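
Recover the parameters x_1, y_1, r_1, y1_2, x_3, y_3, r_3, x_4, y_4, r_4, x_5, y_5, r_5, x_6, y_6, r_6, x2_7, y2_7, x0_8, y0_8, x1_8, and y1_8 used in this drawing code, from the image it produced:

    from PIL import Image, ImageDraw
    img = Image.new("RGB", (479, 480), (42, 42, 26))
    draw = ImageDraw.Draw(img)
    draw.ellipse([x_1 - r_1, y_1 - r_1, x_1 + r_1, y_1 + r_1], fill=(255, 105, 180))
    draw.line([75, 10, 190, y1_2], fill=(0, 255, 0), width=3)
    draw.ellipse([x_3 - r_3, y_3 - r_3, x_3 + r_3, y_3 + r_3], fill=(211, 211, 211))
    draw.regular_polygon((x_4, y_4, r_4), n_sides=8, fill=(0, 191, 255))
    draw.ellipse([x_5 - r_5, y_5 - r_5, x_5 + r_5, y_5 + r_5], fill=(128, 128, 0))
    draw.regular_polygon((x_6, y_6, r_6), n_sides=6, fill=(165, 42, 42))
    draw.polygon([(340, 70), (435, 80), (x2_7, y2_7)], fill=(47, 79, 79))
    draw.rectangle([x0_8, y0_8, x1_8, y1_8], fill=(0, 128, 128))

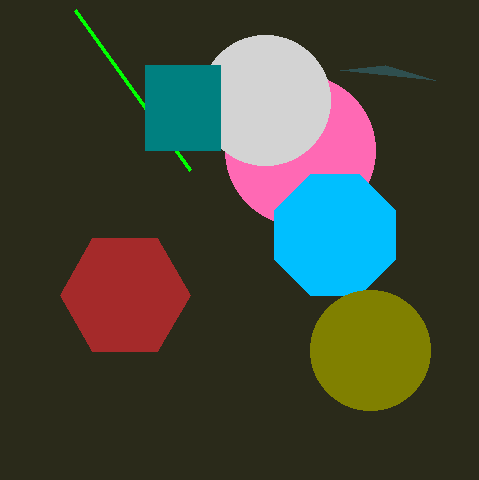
x_1 = 300
y_1 = 150
r_1 = 75
y1_2 = 170
x_3 = 265
y_3 = 100
r_3 = 65
x_4 = 335
y_4 = 235
r_4 = 65
x_5 = 370
y_5 = 350
r_5 = 60
x_6 = 125
y_6 = 295
r_6 = 65
x2_7 = 385
y2_7 = 65
x0_8 = 145
y0_8 = 65
x1_8 = 220
y1_8 = 150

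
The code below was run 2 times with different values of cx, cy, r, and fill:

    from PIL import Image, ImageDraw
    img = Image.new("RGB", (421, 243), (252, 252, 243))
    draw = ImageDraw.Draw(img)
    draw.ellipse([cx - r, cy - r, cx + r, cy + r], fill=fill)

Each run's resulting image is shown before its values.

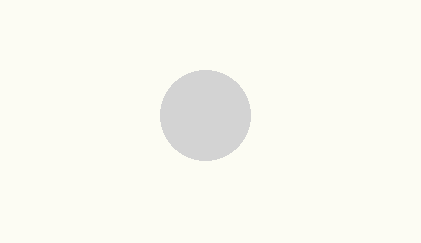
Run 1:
cx = 205; cy = 115; r = 45; fill = 'lightgray'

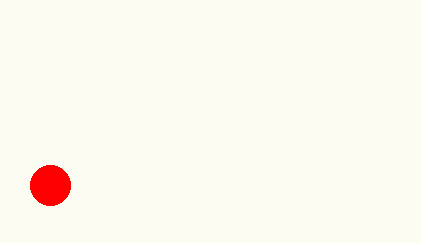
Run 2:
cx = 50
cy = 185
r = 20
fill = 'red'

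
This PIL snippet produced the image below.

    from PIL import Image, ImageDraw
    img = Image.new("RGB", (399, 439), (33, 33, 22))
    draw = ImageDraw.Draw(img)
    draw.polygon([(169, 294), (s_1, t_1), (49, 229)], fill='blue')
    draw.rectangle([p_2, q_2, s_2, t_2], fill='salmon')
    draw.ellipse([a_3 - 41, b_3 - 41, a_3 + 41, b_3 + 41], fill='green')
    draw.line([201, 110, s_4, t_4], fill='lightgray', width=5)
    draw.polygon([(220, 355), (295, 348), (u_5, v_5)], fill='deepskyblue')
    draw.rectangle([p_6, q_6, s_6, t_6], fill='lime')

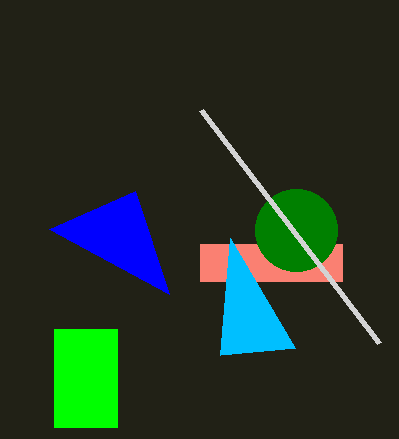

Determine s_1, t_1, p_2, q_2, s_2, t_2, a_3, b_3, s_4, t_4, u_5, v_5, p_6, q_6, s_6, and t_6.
s_1 = 135; t_1 = 191; p_2 = 200; q_2 = 244; s_2 = 342; t_2 = 281; a_3 = 296; b_3 = 230; s_4 = 379; t_4 = 343; u_5 = 230; v_5 = 238; p_6 = 54; q_6 = 329; s_6 = 117; t_6 = 427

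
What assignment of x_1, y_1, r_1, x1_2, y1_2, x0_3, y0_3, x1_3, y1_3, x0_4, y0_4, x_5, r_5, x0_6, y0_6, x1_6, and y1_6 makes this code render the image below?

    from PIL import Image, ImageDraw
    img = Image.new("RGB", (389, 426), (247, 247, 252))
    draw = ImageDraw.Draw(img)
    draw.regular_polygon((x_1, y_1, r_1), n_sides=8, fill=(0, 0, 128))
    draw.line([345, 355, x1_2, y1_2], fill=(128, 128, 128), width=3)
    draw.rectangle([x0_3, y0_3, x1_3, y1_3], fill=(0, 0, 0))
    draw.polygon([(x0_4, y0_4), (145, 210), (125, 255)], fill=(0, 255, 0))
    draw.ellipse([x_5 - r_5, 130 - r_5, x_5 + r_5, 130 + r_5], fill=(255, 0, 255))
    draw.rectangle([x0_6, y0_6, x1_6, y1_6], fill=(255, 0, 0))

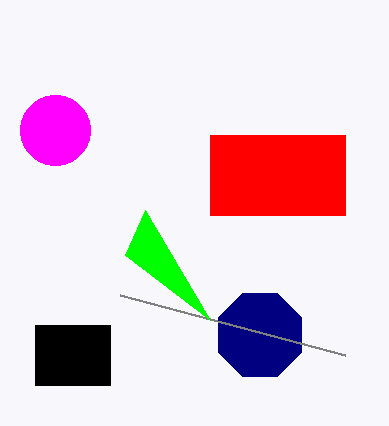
x_1 = 260, y_1 = 335, r_1 = 45, x1_2 = 120, y1_2 = 295, x0_3 = 35, y0_3 = 325, x1_3 = 110, y1_3 = 385, x0_4 = 210, y0_4 = 320, x_5 = 55, r_5 = 35, x0_6 = 210, y0_6 = 135, x1_6 = 345, y1_6 = 215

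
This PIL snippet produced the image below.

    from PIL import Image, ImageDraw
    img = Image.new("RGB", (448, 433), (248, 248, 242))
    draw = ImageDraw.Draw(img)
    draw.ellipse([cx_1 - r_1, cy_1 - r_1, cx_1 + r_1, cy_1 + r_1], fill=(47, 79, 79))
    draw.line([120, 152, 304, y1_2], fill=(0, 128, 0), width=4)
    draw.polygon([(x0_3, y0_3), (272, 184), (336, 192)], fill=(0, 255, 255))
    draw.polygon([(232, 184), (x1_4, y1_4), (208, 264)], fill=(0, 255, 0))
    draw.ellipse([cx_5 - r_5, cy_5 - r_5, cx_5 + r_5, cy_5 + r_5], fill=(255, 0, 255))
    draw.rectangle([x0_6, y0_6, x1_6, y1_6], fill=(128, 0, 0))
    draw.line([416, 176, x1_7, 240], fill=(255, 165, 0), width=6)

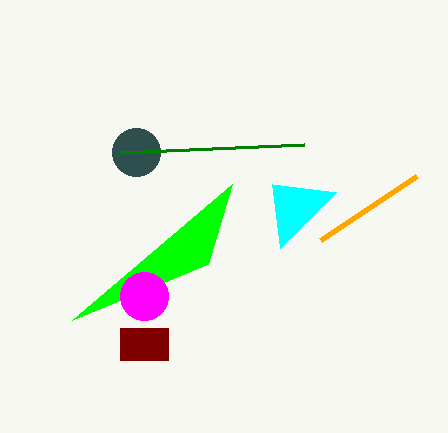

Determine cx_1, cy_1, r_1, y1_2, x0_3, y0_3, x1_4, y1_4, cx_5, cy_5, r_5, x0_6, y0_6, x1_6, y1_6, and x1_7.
cx_1 = 136
cy_1 = 152
r_1 = 24
y1_2 = 144
x0_3 = 280
y0_3 = 248
x1_4 = 72
y1_4 = 320
cx_5 = 144
cy_5 = 296
r_5 = 24
x0_6 = 120
y0_6 = 328
x1_6 = 168
y1_6 = 360
x1_7 = 320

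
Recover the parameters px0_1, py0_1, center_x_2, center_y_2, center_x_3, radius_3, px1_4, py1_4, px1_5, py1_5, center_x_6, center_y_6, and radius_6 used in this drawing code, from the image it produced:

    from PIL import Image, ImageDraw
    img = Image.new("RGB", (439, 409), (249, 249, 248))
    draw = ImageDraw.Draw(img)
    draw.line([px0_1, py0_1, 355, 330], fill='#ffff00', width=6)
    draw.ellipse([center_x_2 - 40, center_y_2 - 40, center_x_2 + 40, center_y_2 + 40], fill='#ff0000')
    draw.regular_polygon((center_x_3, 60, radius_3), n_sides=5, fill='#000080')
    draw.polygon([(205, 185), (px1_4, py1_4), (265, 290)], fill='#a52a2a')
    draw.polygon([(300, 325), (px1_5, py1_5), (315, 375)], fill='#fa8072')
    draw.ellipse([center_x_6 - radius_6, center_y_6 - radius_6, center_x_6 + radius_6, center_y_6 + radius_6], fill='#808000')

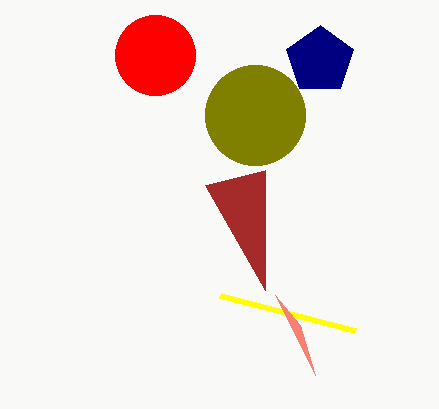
px0_1 = 220
py0_1 = 295
center_x_2 = 155
center_y_2 = 55
center_x_3 = 320
radius_3 = 35
px1_4 = 265
py1_4 = 170
px1_5 = 275
py1_5 = 295
center_x_6 = 255
center_y_6 = 115
radius_6 = 50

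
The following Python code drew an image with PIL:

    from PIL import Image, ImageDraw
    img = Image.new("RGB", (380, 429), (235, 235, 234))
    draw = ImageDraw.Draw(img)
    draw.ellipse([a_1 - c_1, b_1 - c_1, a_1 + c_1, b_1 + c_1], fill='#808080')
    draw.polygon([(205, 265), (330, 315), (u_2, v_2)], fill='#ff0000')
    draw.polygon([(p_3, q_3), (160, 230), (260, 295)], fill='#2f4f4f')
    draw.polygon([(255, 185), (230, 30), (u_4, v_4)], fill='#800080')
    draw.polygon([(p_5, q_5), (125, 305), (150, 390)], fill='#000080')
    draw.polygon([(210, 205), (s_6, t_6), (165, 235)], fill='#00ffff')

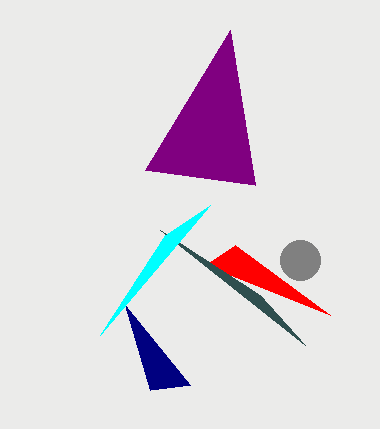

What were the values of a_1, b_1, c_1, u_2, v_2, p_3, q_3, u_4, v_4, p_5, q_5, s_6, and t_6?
a_1 = 300
b_1 = 260
c_1 = 20
u_2 = 235
v_2 = 245
p_3 = 305
q_3 = 345
u_4 = 145
v_4 = 170
p_5 = 190
q_5 = 385
s_6 = 100
t_6 = 335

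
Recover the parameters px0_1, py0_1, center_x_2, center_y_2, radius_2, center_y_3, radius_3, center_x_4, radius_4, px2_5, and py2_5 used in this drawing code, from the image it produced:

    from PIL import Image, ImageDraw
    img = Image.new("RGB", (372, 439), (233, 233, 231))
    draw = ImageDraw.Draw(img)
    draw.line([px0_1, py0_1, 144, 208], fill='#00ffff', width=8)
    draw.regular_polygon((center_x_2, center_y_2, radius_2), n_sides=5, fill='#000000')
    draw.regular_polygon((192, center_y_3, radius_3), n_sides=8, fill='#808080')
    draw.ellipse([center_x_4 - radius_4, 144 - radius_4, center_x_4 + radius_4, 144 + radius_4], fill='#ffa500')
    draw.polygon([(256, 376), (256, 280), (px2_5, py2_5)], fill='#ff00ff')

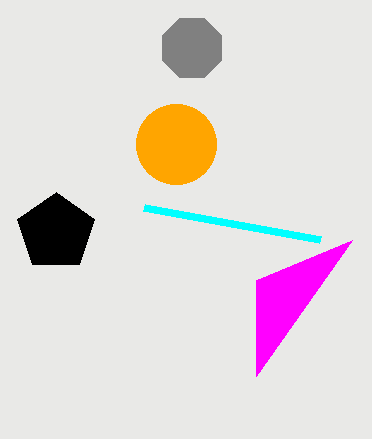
px0_1 = 320
py0_1 = 240
center_x_2 = 56
center_y_2 = 232
radius_2 = 40
center_y_3 = 48
radius_3 = 32
center_x_4 = 176
radius_4 = 40
px2_5 = 352
py2_5 = 240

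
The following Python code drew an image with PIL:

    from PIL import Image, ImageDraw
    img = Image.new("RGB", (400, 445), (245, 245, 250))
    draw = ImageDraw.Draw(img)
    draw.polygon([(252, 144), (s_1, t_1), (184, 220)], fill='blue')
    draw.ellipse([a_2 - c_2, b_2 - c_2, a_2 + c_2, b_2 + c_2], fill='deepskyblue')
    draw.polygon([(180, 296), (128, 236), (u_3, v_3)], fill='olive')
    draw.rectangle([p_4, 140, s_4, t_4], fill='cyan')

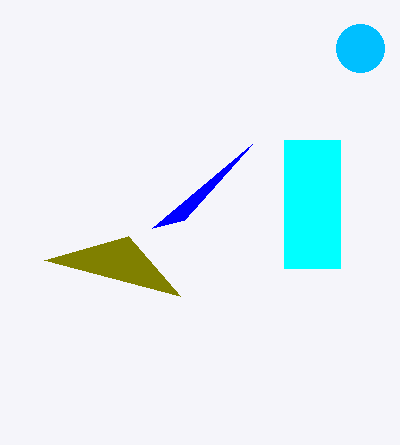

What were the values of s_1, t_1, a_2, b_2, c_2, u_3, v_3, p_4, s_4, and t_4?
s_1 = 152, t_1 = 228, a_2 = 360, b_2 = 48, c_2 = 24, u_3 = 44, v_3 = 260, p_4 = 284, s_4 = 340, t_4 = 268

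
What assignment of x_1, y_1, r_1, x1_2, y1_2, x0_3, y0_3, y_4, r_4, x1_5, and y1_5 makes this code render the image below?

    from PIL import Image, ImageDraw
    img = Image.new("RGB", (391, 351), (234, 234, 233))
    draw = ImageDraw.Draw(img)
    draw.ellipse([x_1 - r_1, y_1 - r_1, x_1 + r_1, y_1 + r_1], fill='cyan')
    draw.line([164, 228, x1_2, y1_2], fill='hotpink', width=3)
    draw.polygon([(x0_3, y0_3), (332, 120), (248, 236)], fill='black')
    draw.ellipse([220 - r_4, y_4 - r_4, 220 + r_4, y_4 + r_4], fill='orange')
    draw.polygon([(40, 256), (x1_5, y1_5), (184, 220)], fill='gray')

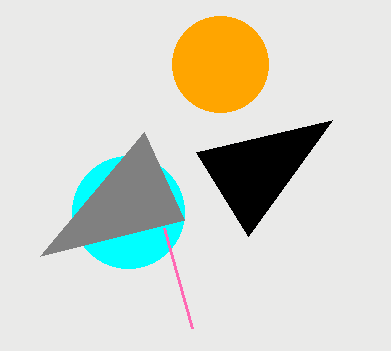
x_1 = 128, y_1 = 212, r_1 = 56, x1_2 = 192, y1_2 = 328, x0_3 = 196, y0_3 = 152, y_4 = 64, r_4 = 48, x1_5 = 144, y1_5 = 132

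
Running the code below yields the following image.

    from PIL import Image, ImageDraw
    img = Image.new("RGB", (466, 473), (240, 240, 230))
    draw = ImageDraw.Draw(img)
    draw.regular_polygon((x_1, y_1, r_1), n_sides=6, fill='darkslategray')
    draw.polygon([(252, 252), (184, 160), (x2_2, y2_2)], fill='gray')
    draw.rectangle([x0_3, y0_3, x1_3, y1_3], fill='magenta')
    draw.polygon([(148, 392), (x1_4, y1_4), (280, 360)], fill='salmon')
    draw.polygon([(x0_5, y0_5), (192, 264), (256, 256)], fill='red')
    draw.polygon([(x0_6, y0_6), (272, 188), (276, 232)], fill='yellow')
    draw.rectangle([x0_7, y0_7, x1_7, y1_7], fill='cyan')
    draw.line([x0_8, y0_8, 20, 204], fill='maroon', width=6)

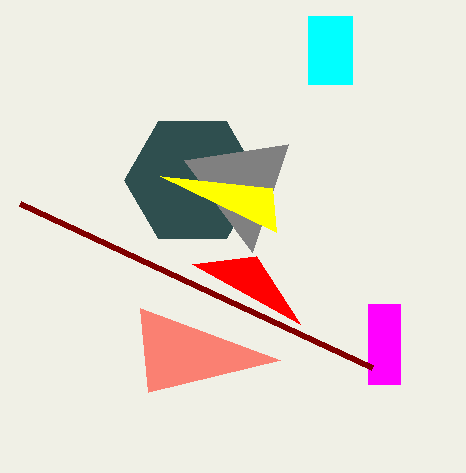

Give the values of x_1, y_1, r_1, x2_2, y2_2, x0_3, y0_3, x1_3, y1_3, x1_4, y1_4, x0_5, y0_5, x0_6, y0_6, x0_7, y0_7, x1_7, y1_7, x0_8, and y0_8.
x_1 = 192, y_1 = 180, r_1 = 68, x2_2 = 288, y2_2 = 144, x0_3 = 368, y0_3 = 304, x1_3 = 400, y1_3 = 384, x1_4 = 140, y1_4 = 308, x0_5 = 300, y0_5 = 324, x0_6 = 160, y0_6 = 176, x0_7 = 308, y0_7 = 16, x1_7 = 352, y1_7 = 84, x0_8 = 372, y0_8 = 368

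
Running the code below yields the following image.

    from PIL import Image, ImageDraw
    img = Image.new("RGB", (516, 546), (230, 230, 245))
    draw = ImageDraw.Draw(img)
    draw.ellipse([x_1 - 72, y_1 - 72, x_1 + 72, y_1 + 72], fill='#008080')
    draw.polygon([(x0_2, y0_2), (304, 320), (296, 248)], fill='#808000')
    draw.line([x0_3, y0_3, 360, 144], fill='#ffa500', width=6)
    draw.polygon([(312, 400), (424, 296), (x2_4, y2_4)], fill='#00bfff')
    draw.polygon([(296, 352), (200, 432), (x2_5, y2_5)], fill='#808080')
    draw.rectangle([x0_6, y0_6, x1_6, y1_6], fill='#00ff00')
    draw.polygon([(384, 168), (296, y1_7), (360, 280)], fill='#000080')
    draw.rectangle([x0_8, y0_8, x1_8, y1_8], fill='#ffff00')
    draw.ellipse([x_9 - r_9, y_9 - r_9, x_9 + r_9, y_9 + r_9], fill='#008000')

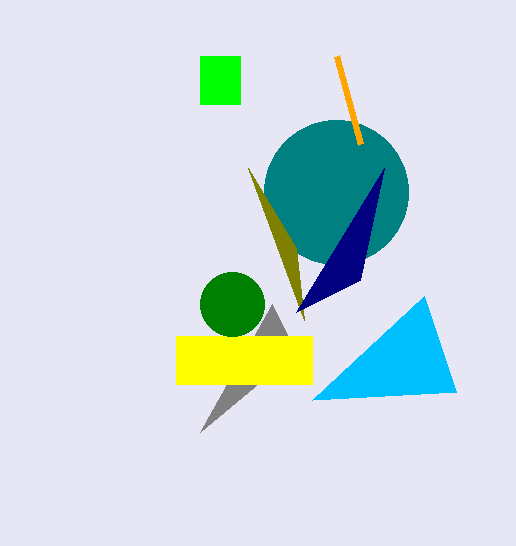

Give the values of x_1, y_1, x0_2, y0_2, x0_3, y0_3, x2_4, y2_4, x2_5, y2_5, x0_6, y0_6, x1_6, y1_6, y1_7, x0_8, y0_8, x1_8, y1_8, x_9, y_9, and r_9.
x_1 = 336; y_1 = 192; x0_2 = 248; y0_2 = 168; x0_3 = 336; y0_3 = 56; x2_4 = 456; y2_4 = 392; x2_5 = 272; y2_5 = 304; x0_6 = 200; y0_6 = 56; x1_6 = 240; y1_6 = 104; y1_7 = 312; x0_8 = 176; y0_8 = 336; x1_8 = 312; y1_8 = 384; x_9 = 232; y_9 = 304; r_9 = 32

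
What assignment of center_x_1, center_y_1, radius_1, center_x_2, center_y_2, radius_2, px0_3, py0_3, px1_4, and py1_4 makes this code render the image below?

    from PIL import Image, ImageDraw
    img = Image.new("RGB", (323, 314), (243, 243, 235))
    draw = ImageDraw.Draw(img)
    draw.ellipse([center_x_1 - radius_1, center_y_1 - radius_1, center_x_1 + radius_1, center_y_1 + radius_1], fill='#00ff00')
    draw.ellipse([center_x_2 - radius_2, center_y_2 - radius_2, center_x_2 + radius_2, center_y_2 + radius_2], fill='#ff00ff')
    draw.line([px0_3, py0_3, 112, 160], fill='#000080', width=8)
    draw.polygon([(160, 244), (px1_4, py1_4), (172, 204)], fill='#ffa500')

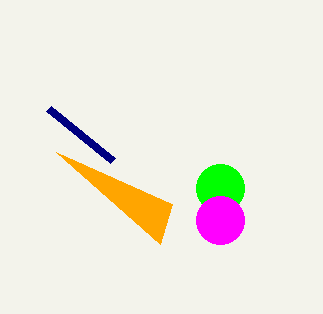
center_x_1 = 220
center_y_1 = 188
radius_1 = 24
center_x_2 = 220
center_y_2 = 220
radius_2 = 24
px0_3 = 48
py0_3 = 108
px1_4 = 56
py1_4 = 152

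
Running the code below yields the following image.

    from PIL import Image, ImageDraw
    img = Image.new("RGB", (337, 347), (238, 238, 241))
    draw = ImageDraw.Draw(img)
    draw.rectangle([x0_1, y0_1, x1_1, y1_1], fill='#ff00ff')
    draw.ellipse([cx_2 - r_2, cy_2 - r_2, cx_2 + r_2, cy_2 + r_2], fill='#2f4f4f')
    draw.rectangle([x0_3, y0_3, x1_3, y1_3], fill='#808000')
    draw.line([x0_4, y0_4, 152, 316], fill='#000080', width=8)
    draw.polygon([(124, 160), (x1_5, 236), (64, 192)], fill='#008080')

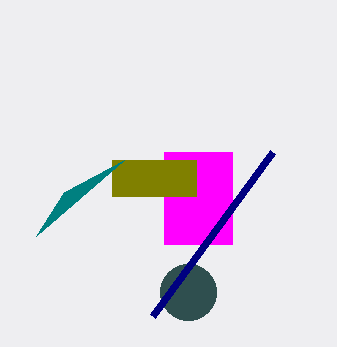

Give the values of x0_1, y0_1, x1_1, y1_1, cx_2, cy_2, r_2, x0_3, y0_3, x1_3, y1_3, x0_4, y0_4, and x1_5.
x0_1 = 164
y0_1 = 152
x1_1 = 232
y1_1 = 244
cx_2 = 188
cy_2 = 292
r_2 = 28
x0_3 = 112
y0_3 = 160
x1_3 = 196
y1_3 = 196
x0_4 = 272
y0_4 = 152
x1_5 = 36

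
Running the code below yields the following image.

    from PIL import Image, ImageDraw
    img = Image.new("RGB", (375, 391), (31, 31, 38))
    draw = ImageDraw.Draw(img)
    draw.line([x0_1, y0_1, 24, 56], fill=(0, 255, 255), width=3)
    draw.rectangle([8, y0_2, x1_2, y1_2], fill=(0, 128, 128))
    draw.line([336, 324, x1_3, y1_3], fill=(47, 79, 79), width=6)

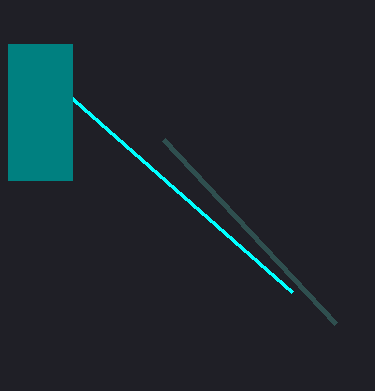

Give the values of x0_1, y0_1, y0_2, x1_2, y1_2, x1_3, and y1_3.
x0_1 = 292, y0_1 = 292, y0_2 = 44, x1_2 = 72, y1_2 = 180, x1_3 = 164, y1_3 = 140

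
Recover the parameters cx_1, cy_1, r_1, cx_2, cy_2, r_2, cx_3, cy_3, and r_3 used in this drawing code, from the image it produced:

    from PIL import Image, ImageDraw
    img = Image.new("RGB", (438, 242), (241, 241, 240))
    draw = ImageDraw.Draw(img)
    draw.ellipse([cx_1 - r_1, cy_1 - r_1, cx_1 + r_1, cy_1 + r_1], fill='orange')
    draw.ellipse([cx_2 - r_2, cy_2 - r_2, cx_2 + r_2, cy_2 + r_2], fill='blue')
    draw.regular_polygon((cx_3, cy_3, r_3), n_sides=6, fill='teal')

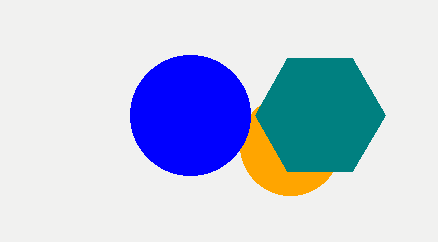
cx_1 = 290, cy_1 = 145, r_1 = 50, cx_2 = 190, cy_2 = 115, r_2 = 60, cx_3 = 320, cy_3 = 115, r_3 = 65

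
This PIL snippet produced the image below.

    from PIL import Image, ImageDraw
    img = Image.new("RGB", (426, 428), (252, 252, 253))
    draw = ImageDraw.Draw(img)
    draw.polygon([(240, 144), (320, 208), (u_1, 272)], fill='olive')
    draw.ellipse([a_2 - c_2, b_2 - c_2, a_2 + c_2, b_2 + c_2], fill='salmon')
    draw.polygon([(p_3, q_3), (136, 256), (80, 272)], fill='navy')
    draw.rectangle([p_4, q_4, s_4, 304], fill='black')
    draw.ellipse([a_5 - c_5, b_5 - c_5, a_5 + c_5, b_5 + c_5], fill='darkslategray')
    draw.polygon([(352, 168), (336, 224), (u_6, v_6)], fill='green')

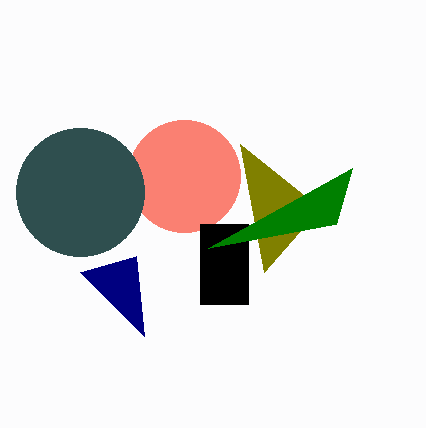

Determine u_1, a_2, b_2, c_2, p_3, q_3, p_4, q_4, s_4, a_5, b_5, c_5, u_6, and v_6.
u_1 = 264
a_2 = 184
b_2 = 176
c_2 = 56
p_3 = 144
q_3 = 336
p_4 = 200
q_4 = 224
s_4 = 248
a_5 = 80
b_5 = 192
c_5 = 64
u_6 = 208
v_6 = 248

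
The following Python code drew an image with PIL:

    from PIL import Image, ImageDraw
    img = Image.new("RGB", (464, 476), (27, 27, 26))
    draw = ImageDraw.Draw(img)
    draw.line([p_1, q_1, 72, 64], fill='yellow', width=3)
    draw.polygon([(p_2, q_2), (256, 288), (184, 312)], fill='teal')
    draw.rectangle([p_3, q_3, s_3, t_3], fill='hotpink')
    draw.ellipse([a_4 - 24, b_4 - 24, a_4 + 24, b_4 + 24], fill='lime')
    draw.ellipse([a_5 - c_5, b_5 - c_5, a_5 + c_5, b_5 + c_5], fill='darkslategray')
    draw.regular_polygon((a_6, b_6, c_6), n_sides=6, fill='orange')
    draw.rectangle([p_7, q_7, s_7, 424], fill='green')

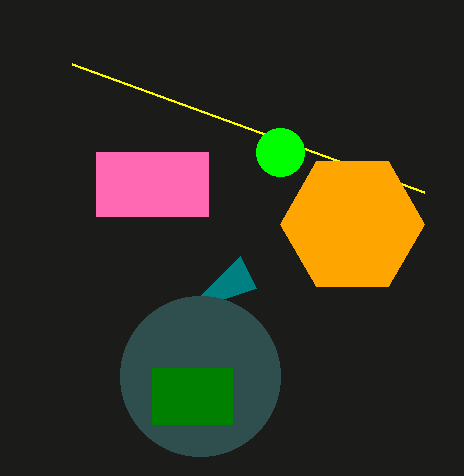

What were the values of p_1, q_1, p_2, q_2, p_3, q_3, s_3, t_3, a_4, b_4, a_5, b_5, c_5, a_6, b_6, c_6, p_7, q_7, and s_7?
p_1 = 424, q_1 = 192, p_2 = 240, q_2 = 256, p_3 = 96, q_3 = 152, s_3 = 208, t_3 = 216, a_4 = 280, b_4 = 152, a_5 = 200, b_5 = 376, c_5 = 80, a_6 = 352, b_6 = 224, c_6 = 72, p_7 = 152, q_7 = 368, s_7 = 232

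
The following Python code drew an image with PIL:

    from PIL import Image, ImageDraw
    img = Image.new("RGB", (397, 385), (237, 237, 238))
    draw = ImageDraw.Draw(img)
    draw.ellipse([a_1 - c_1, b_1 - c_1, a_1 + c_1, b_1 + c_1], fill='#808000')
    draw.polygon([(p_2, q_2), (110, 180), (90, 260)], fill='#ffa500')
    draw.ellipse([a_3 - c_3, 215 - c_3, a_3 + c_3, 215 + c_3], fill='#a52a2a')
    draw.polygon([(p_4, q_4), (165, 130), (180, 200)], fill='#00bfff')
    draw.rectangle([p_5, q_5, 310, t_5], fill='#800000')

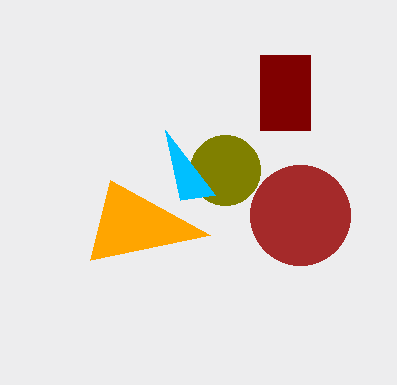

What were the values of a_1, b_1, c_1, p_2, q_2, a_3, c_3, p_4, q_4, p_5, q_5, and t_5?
a_1 = 225, b_1 = 170, c_1 = 35, p_2 = 210, q_2 = 235, a_3 = 300, c_3 = 50, p_4 = 215, q_4 = 195, p_5 = 260, q_5 = 55, t_5 = 130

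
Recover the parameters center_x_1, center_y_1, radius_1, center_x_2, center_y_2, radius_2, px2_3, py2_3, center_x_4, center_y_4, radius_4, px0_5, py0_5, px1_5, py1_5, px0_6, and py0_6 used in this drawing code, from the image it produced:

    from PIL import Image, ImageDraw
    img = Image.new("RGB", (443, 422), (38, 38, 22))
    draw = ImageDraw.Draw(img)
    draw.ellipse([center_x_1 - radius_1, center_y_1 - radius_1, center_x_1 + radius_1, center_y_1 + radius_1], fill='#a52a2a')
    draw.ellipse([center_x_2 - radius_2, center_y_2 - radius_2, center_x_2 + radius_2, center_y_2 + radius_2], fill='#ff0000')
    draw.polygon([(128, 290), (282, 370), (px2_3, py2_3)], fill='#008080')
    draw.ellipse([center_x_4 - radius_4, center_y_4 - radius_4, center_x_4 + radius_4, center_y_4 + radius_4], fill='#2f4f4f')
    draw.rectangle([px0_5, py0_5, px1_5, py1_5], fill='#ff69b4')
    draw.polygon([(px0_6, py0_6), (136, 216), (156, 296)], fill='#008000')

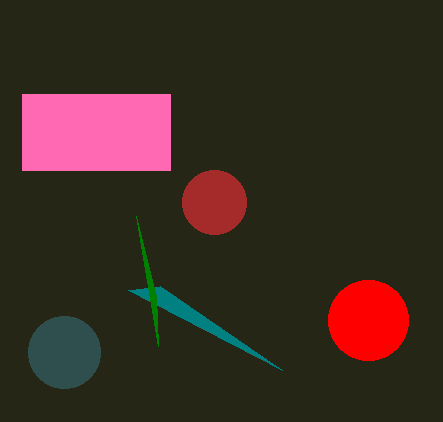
center_x_1 = 214; center_y_1 = 202; radius_1 = 32; center_x_2 = 368; center_y_2 = 320; radius_2 = 40; px2_3 = 160; py2_3 = 286; center_x_4 = 64; center_y_4 = 352; radius_4 = 36; px0_5 = 22; py0_5 = 94; px1_5 = 170; py1_5 = 170; px0_6 = 158; py0_6 = 346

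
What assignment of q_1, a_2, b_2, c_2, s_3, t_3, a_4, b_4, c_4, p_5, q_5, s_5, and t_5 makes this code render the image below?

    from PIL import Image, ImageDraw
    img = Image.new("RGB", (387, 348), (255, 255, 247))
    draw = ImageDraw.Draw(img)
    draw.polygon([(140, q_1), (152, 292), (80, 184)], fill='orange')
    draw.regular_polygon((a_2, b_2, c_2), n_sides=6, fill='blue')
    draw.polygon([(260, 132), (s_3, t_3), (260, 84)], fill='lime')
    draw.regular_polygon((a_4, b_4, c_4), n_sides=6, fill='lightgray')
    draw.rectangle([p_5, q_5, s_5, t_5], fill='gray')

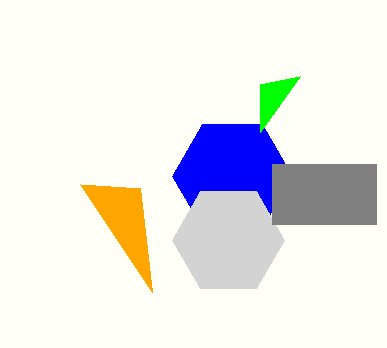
q_1 = 188
a_2 = 232
b_2 = 176
c_2 = 60
s_3 = 300
t_3 = 76
a_4 = 228
b_4 = 240
c_4 = 56
p_5 = 272
q_5 = 164
s_5 = 376
t_5 = 224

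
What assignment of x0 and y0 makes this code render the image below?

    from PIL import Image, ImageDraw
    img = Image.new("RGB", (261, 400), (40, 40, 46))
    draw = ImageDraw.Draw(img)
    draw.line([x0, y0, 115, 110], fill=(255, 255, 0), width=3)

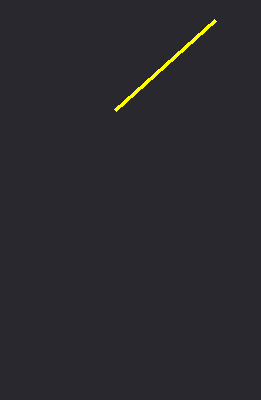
x0 = 215, y0 = 20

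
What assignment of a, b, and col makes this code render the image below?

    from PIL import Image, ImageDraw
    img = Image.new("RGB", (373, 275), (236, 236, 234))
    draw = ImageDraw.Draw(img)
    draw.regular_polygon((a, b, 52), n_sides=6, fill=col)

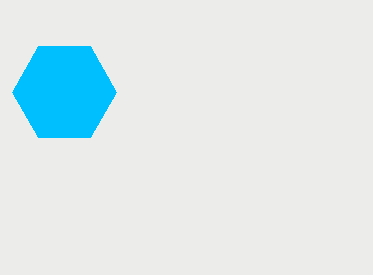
a = 64, b = 92, col = 'deepskyblue'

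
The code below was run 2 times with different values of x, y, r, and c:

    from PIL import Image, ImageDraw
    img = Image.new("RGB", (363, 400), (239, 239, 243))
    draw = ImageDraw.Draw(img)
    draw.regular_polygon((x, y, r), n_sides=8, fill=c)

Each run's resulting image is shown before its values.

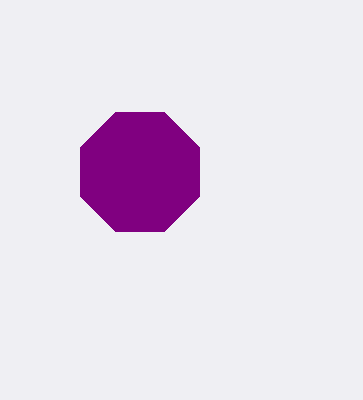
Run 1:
x = 140; y = 172; r = 64; c = 'purple'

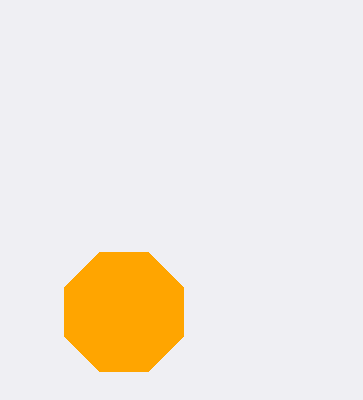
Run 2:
x = 124, y = 312, r = 64, c = 'orange'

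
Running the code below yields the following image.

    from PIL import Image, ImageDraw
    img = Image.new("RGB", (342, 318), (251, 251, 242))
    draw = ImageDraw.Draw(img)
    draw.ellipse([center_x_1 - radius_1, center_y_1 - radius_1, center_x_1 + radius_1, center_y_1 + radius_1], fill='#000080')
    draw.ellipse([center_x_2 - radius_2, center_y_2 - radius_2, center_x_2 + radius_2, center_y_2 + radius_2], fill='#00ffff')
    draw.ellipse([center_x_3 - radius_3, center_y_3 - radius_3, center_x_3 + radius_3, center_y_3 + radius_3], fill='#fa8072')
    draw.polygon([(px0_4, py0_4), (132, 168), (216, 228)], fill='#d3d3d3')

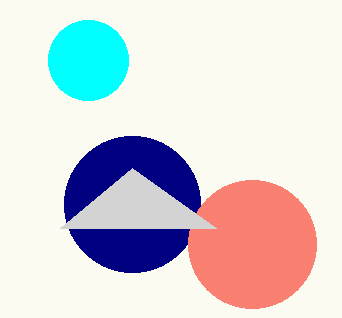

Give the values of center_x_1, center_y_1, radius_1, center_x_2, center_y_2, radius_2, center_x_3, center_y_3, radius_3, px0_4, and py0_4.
center_x_1 = 132
center_y_1 = 204
radius_1 = 68
center_x_2 = 88
center_y_2 = 60
radius_2 = 40
center_x_3 = 252
center_y_3 = 244
radius_3 = 64
px0_4 = 60
py0_4 = 228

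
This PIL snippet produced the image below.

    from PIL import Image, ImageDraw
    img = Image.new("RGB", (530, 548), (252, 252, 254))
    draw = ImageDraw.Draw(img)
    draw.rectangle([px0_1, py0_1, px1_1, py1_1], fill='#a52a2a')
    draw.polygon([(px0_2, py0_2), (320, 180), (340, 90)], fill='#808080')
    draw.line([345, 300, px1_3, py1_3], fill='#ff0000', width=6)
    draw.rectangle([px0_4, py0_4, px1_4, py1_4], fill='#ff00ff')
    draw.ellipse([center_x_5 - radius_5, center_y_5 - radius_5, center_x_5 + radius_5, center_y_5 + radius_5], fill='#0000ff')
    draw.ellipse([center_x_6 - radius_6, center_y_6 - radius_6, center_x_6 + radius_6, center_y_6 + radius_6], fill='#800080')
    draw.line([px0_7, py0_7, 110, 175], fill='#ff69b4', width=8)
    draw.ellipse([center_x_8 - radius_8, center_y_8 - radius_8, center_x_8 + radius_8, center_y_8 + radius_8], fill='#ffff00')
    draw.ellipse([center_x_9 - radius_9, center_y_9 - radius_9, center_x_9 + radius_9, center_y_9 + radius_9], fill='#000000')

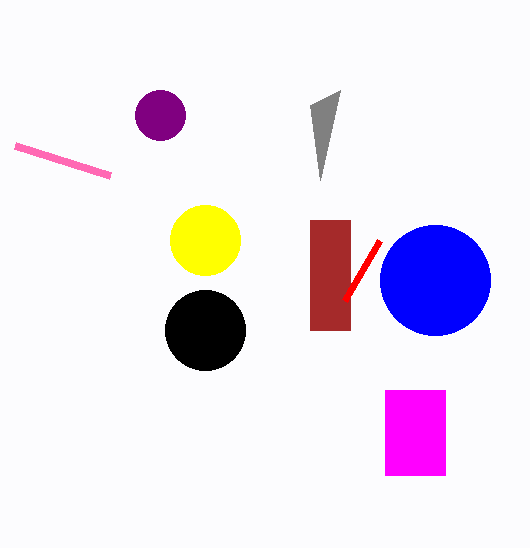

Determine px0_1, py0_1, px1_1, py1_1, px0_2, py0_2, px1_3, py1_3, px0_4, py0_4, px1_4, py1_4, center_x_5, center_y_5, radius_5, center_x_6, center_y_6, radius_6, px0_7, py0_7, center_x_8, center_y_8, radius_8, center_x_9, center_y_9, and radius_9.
px0_1 = 310; py0_1 = 220; px1_1 = 350; py1_1 = 330; px0_2 = 310; py0_2 = 105; px1_3 = 380; py1_3 = 240; px0_4 = 385; py0_4 = 390; px1_4 = 445; py1_4 = 475; center_x_5 = 435; center_y_5 = 280; radius_5 = 55; center_x_6 = 160; center_y_6 = 115; radius_6 = 25; px0_7 = 15; py0_7 = 145; center_x_8 = 205; center_y_8 = 240; radius_8 = 35; center_x_9 = 205; center_y_9 = 330; radius_9 = 40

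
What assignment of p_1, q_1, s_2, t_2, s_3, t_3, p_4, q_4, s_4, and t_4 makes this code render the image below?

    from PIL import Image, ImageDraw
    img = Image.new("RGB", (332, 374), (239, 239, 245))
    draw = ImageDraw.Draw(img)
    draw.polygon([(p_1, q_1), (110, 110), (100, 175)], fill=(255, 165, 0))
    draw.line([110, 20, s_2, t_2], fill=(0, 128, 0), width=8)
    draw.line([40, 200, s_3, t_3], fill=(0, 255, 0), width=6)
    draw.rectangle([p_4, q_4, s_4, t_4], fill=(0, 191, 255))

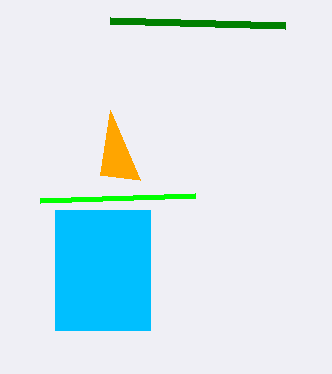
p_1 = 140, q_1 = 180, s_2 = 285, t_2 = 25, s_3 = 195, t_3 = 195, p_4 = 55, q_4 = 210, s_4 = 150, t_4 = 330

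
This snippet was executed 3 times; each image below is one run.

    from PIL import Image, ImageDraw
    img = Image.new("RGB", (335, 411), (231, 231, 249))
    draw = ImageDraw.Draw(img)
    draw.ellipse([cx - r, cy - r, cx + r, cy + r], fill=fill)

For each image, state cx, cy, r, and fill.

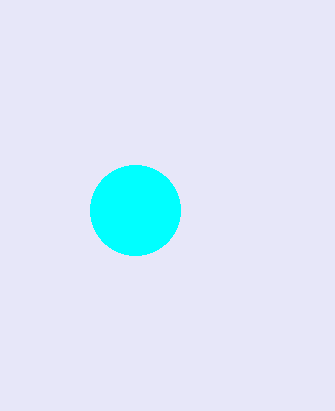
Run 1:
cx = 135
cy = 210
r = 45
fill = 'cyan'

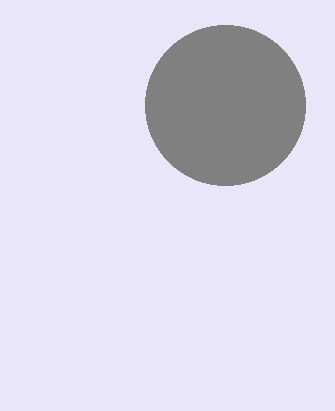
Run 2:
cx = 225; cy = 105; r = 80; fill = 'gray'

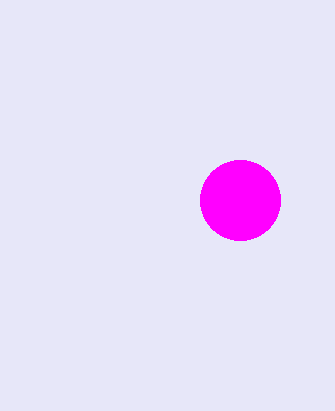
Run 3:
cx = 240; cy = 200; r = 40; fill = 'magenta'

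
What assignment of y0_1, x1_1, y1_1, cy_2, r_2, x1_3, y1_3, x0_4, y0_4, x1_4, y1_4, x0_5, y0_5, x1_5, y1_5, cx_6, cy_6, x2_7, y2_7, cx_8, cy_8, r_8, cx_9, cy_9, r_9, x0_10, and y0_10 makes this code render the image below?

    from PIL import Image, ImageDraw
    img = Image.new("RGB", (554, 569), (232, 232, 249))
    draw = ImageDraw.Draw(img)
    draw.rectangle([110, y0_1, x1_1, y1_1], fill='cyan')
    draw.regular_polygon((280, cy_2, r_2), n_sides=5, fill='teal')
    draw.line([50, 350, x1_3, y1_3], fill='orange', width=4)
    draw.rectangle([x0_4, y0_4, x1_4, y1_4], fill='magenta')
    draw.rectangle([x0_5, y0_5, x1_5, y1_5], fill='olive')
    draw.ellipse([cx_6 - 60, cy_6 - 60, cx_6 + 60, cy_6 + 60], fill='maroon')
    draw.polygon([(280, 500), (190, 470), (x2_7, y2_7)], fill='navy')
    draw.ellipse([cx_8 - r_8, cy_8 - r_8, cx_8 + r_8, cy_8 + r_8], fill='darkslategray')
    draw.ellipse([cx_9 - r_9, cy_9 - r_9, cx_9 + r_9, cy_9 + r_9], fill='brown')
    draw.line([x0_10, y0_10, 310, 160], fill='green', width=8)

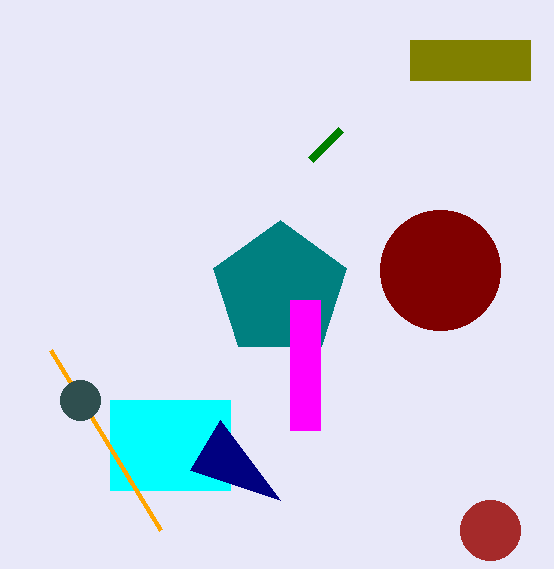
y0_1 = 400
x1_1 = 230
y1_1 = 490
cy_2 = 290
r_2 = 70
x1_3 = 160
y1_3 = 530
x0_4 = 290
y0_4 = 300
x1_4 = 320
y1_4 = 430
x0_5 = 410
y0_5 = 40
x1_5 = 530
y1_5 = 80
cx_6 = 440
cy_6 = 270
x2_7 = 220
y2_7 = 420
cx_8 = 80
cy_8 = 400
r_8 = 20
cx_9 = 490
cy_9 = 530
r_9 = 30
x0_10 = 340
y0_10 = 130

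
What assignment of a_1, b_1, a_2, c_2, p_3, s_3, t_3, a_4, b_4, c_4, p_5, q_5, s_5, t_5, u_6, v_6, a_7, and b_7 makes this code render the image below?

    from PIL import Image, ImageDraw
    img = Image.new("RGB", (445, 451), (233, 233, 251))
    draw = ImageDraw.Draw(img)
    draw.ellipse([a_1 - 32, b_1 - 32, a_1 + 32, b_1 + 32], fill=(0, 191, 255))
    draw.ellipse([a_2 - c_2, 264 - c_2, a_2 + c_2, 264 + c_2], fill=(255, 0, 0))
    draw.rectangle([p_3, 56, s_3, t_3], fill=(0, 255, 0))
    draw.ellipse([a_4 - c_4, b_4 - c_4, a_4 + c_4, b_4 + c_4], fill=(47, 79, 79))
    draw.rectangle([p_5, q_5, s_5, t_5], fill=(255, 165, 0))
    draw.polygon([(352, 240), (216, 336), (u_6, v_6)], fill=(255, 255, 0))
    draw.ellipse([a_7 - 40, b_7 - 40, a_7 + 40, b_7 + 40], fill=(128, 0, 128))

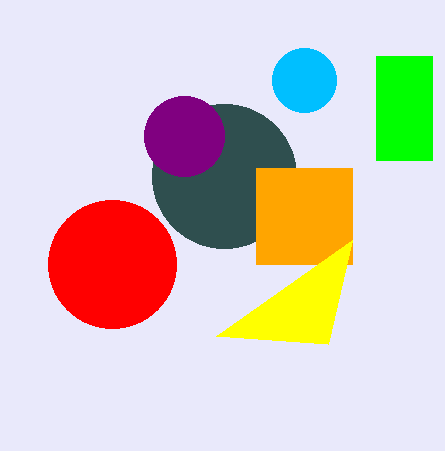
a_1 = 304, b_1 = 80, a_2 = 112, c_2 = 64, p_3 = 376, s_3 = 432, t_3 = 160, a_4 = 224, b_4 = 176, c_4 = 72, p_5 = 256, q_5 = 168, s_5 = 352, t_5 = 264, u_6 = 328, v_6 = 344, a_7 = 184, b_7 = 136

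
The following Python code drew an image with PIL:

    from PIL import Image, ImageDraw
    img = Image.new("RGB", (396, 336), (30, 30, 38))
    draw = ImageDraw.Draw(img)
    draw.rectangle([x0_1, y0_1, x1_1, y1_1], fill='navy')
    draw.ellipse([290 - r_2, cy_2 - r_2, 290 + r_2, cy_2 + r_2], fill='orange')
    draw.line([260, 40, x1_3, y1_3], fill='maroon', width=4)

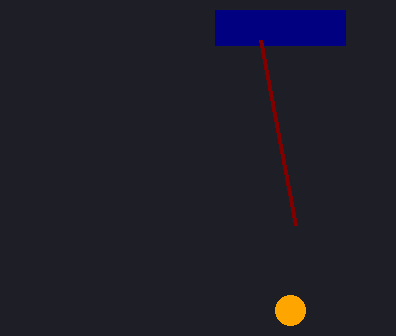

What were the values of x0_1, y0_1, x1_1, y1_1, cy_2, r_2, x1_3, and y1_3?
x0_1 = 215
y0_1 = 10
x1_1 = 345
y1_1 = 45
cy_2 = 310
r_2 = 15
x1_3 = 295
y1_3 = 225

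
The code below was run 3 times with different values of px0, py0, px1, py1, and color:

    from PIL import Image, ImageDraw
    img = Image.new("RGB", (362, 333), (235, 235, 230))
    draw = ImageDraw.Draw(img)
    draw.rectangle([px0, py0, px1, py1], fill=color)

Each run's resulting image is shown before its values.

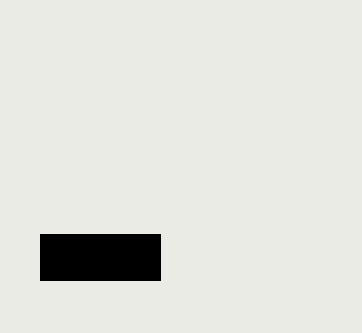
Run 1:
px0 = 40
py0 = 234
px1 = 160
py1 = 280
color = 'black'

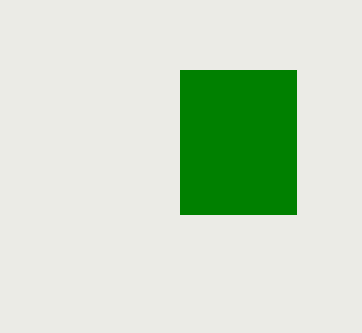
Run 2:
px0 = 180; py0 = 70; px1 = 296; py1 = 214; color = 'green'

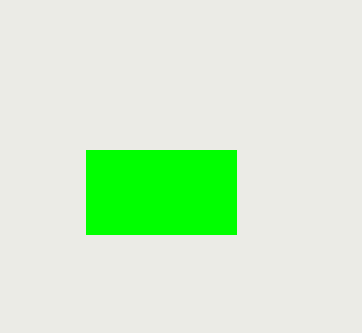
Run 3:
px0 = 86
py0 = 150
px1 = 236
py1 = 234
color = 'lime'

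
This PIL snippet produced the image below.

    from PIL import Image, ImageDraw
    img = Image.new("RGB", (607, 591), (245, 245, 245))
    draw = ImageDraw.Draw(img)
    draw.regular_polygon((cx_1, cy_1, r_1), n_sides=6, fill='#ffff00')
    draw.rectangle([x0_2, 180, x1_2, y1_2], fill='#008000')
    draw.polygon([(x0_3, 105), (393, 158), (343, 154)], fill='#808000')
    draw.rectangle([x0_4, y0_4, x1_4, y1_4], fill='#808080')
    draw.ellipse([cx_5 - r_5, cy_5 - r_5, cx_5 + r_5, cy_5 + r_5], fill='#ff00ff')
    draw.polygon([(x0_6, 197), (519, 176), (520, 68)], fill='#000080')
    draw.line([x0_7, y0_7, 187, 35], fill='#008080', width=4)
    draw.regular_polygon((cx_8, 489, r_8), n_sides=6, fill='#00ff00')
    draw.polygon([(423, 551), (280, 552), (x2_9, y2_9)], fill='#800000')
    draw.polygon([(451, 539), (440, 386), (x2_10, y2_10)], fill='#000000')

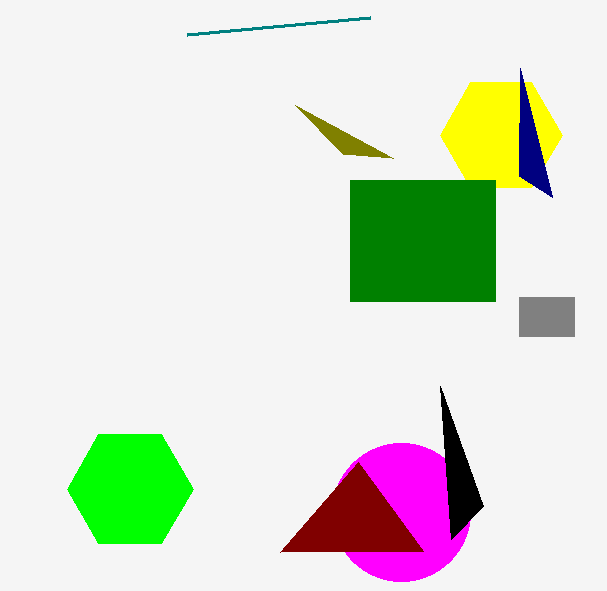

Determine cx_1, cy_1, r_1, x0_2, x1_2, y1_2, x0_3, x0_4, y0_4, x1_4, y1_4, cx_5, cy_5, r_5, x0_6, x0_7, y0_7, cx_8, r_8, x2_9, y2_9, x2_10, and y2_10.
cx_1 = 501, cy_1 = 135, r_1 = 61, x0_2 = 350, x1_2 = 495, y1_2 = 301, x0_3 = 295, x0_4 = 519, y0_4 = 297, x1_4 = 574, y1_4 = 336, cx_5 = 401, cy_5 = 512, r_5 = 69, x0_6 = 552, x0_7 = 370, y0_7 = 18, cx_8 = 130, r_8 = 63, x2_9 = 358, y2_9 = 462, x2_10 = 483, y2_10 = 506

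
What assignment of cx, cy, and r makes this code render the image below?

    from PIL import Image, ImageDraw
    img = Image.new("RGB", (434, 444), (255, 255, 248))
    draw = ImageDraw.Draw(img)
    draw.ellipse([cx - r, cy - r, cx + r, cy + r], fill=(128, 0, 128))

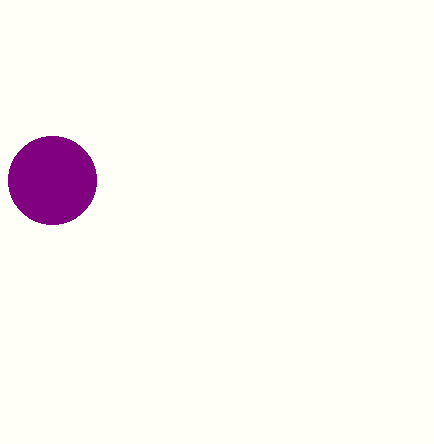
cx = 52, cy = 180, r = 44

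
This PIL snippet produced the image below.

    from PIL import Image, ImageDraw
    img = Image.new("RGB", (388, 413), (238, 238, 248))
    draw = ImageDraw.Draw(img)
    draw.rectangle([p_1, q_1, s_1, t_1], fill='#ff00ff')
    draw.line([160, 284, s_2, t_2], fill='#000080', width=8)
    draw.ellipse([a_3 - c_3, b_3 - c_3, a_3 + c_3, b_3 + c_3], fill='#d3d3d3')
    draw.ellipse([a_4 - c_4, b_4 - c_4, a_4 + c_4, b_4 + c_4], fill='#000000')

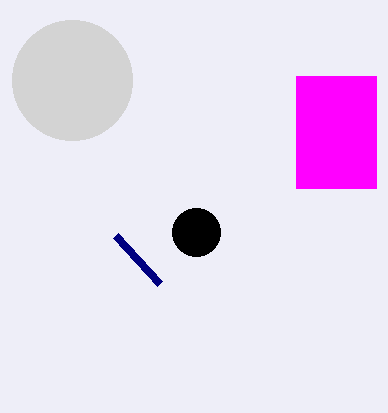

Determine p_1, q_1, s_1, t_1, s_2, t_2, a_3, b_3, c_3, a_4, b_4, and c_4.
p_1 = 296; q_1 = 76; s_1 = 376; t_1 = 188; s_2 = 116; t_2 = 236; a_3 = 72; b_3 = 80; c_3 = 60; a_4 = 196; b_4 = 232; c_4 = 24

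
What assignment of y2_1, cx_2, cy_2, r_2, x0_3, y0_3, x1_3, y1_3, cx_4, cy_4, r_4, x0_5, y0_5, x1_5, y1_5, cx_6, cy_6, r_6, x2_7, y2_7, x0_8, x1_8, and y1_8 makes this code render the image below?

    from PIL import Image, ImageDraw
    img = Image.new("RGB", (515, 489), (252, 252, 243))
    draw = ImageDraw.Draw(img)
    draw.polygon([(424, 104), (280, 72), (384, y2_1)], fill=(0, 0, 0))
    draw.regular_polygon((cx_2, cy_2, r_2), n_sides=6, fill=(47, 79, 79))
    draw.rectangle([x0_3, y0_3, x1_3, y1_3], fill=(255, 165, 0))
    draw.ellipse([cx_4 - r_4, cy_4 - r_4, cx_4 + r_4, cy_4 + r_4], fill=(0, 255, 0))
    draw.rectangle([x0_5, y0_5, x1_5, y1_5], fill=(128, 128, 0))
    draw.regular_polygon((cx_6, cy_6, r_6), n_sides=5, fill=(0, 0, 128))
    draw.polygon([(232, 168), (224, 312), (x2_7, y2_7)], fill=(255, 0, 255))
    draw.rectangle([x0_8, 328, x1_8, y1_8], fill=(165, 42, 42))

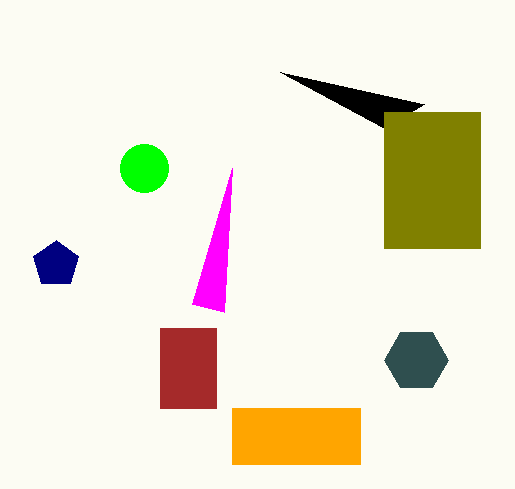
y2_1 = 128
cx_2 = 416
cy_2 = 360
r_2 = 32
x0_3 = 232
y0_3 = 408
x1_3 = 360
y1_3 = 464
cx_4 = 144
cy_4 = 168
r_4 = 24
x0_5 = 384
y0_5 = 112
x1_5 = 480
y1_5 = 248
cx_6 = 56
cy_6 = 264
r_6 = 24
x2_7 = 192
y2_7 = 304
x0_8 = 160
x1_8 = 216
y1_8 = 408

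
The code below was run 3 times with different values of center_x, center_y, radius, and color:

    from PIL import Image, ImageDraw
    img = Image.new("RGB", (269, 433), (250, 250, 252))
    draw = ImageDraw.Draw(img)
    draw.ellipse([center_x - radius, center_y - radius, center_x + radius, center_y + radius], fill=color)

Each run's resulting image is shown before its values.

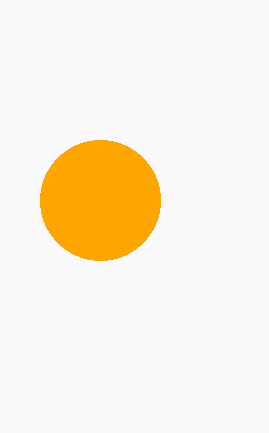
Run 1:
center_x = 100; center_y = 200; radius = 60; color = 'orange'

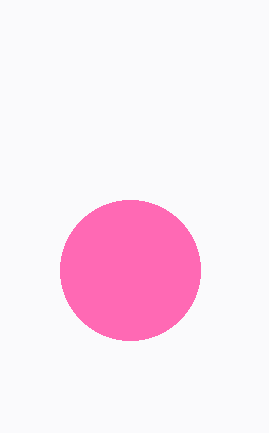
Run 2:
center_x = 130
center_y = 270
radius = 70
color = 'hotpink'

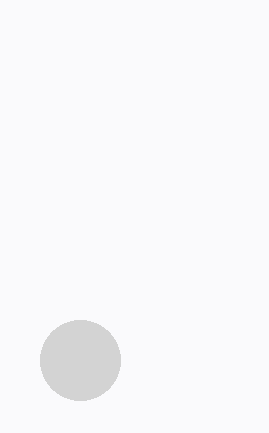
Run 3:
center_x = 80
center_y = 360
radius = 40
color = 'lightgray'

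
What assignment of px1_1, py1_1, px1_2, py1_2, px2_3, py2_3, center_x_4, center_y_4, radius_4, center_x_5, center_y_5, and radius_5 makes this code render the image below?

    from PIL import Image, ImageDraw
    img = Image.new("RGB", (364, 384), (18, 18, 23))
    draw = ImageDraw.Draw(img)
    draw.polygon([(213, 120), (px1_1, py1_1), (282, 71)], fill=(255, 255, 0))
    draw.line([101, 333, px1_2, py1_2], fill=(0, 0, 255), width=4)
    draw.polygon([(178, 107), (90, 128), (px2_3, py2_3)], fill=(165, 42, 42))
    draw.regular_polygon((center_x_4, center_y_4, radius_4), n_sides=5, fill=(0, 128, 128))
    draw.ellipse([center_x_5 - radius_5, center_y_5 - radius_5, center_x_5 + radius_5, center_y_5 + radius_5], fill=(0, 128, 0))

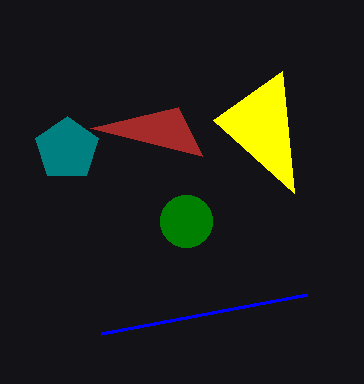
px1_1 = 294, py1_1 = 193, px1_2 = 307, py1_2 = 294, px2_3 = 202, py2_3 = 156, center_x_4 = 67, center_y_4 = 149, radius_4 = 33, center_x_5 = 186, center_y_5 = 221, radius_5 = 26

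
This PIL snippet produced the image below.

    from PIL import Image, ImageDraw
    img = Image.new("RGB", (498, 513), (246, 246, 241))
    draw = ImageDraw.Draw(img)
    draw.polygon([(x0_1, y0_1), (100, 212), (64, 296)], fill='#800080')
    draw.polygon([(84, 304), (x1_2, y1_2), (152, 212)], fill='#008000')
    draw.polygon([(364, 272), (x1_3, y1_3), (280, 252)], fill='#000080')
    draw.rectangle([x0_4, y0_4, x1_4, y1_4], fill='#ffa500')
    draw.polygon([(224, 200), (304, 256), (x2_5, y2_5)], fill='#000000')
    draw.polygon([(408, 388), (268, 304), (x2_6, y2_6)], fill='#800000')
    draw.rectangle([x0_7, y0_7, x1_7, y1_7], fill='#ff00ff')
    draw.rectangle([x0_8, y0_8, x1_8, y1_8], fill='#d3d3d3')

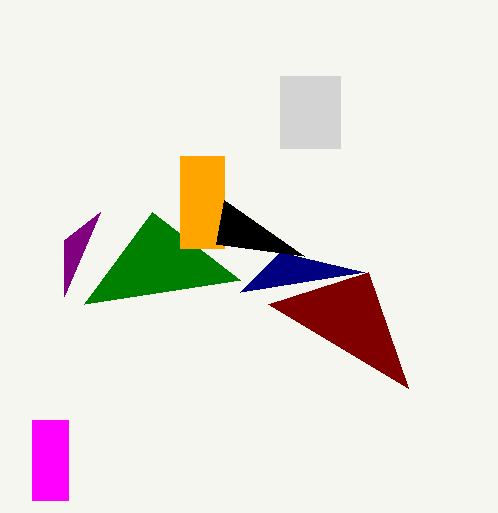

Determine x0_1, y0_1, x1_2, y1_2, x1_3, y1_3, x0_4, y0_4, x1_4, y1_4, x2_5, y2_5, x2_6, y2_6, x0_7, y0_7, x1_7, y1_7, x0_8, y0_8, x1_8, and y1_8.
x0_1 = 64; y0_1 = 240; x1_2 = 240; y1_2 = 280; x1_3 = 240; y1_3 = 292; x0_4 = 180; y0_4 = 156; x1_4 = 224; y1_4 = 248; x2_5 = 216; y2_5 = 244; x2_6 = 368; y2_6 = 272; x0_7 = 32; y0_7 = 420; x1_7 = 68; y1_7 = 500; x0_8 = 280; y0_8 = 76; x1_8 = 340; y1_8 = 148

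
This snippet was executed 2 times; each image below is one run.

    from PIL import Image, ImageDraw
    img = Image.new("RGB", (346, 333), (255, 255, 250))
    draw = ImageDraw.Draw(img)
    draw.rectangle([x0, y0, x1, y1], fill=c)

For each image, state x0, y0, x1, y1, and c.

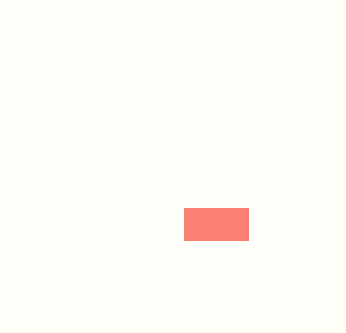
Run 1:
x0 = 184
y0 = 208
x1 = 248
y1 = 240
c = 'salmon'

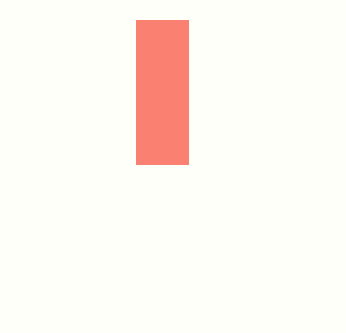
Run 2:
x0 = 136, y0 = 20, x1 = 188, y1 = 164, c = 'salmon'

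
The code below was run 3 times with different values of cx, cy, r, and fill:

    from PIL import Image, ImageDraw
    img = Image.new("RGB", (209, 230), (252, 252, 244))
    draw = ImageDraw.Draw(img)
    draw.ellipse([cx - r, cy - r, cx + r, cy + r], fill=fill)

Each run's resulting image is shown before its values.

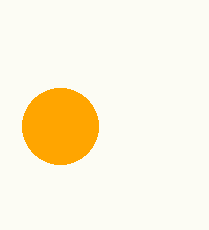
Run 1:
cx = 60
cy = 126
r = 38
fill = 'orange'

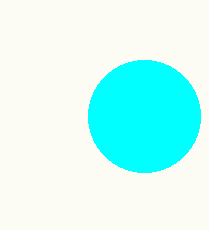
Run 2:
cx = 144, cy = 116, r = 56, fill = 'cyan'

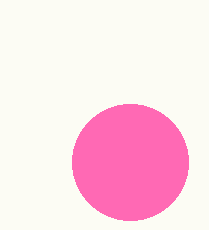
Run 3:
cx = 130; cy = 162; r = 58; fill = 'hotpink'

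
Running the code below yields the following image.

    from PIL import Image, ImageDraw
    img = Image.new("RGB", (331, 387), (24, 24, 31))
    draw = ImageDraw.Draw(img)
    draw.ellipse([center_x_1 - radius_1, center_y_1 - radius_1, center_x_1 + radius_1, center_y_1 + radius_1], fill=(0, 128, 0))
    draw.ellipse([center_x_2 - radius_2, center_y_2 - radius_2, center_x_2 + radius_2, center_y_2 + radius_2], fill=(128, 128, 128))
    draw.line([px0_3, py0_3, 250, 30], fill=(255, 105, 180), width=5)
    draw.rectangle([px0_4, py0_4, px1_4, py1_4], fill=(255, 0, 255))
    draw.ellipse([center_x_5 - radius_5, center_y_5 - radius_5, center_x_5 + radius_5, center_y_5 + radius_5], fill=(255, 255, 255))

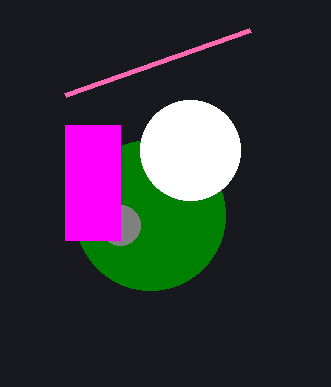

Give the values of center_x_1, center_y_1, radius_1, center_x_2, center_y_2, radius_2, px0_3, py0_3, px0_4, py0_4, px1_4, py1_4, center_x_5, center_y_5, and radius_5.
center_x_1 = 150
center_y_1 = 215
radius_1 = 75
center_x_2 = 120
center_y_2 = 225
radius_2 = 20
px0_3 = 65
py0_3 = 95
px0_4 = 65
py0_4 = 125
px1_4 = 120
py1_4 = 240
center_x_5 = 190
center_y_5 = 150
radius_5 = 50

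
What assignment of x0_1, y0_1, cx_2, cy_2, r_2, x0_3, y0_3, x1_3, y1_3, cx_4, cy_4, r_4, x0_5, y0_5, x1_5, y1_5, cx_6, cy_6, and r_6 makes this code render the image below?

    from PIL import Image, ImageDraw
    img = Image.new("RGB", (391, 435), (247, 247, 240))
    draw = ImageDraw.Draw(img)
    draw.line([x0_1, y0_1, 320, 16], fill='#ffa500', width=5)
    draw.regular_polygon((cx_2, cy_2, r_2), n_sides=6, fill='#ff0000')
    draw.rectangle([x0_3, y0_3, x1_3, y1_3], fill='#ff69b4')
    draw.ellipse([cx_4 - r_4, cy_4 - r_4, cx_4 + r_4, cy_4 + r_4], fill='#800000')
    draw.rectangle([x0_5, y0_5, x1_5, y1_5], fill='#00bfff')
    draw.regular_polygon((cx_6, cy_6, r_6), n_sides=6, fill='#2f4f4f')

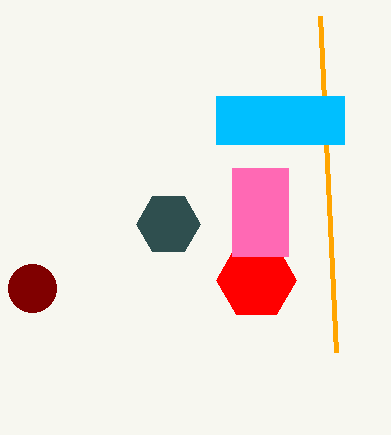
x0_1 = 336; y0_1 = 352; cx_2 = 256; cy_2 = 280; r_2 = 40; x0_3 = 232; y0_3 = 168; x1_3 = 288; y1_3 = 256; cx_4 = 32; cy_4 = 288; r_4 = 24; x0_5 = 216; y0_5 = 96; x1_5 = 344; y1_5 = 144; cx_6 = 168; cy_6 = 224; r_6 = 32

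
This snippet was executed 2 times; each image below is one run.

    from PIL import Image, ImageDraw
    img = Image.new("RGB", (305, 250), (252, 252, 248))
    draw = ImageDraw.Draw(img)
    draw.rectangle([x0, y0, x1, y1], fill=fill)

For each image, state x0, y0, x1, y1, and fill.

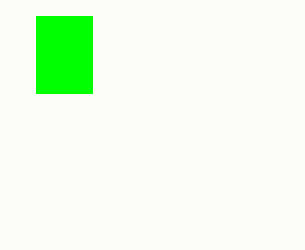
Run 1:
x0 = 36
y0 = 16
x1 = 92
y1 = 93
fill = 'lime'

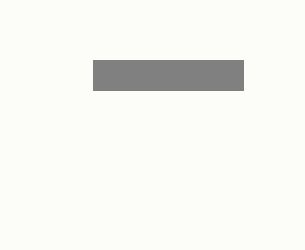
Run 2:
x0 = 93
y0 = 60
x1 = 243
y1 = 90
fill = 'gray'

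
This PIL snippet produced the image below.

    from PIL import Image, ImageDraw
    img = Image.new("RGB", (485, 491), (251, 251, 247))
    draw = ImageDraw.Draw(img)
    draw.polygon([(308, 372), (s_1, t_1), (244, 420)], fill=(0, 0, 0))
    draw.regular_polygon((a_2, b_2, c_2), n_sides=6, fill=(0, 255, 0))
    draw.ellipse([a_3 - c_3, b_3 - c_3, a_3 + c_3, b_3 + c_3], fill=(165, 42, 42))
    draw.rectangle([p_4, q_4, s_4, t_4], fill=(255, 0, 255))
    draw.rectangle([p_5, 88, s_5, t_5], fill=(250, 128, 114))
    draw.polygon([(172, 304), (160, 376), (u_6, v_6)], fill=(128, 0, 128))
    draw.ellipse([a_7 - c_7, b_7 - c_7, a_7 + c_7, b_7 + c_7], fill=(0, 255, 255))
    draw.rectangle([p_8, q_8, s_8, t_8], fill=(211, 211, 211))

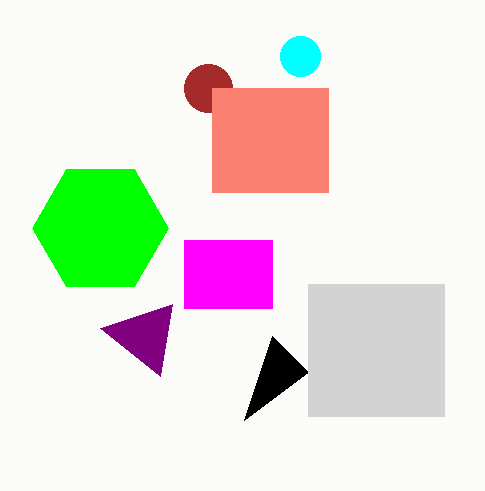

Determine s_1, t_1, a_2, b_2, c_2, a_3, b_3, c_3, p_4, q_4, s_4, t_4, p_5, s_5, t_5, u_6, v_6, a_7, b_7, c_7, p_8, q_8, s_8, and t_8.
s_1 = 272; t_1 = 336; a_2 = 100; b_2 = 228; c_2 = 68; a_3 = 208; b_3 = 88; c_3 = 24; p_4 = 184; q_4 = 240; s_4 = 272; t_4 = 308; p_5 = 212; s_5 = 328; t_5 = 192; u_6 = 100; v_6 = 328; a_7 = 300; b_7 = 56; c_7 = 20; p_8 = 308; q_8 = 284; s_8 = 444; t_8 = 416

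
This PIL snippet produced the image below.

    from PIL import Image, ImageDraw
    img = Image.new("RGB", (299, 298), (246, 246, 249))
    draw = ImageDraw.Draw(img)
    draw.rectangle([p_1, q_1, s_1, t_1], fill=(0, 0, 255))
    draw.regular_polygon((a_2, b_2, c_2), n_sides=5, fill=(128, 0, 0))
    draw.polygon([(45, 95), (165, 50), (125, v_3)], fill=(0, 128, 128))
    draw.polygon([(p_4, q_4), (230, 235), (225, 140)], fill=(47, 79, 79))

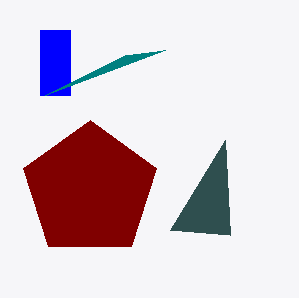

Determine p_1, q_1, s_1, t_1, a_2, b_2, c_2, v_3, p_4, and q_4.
p_1 = 40, q_1 = 30, s_1 = 70, t_1 = 95, a_2 = 90, b_2 = 190, c_2 = 70, v_3 = 55, p_4 = 170, q_4 = 230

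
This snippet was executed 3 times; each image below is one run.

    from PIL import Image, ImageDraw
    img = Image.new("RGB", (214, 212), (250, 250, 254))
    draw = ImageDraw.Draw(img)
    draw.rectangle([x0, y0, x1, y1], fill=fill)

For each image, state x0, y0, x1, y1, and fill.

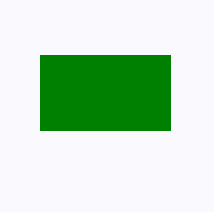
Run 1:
x0 = 40, y0 = 55, x1 = 170, y1 = 130, fill = 'green'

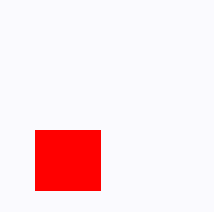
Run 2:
x0 = 35; y0 = 130; x1 = 100; y1 = 190; fill = 'red'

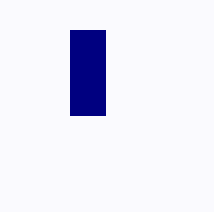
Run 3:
x0 = 70
y0 = 30
x1 = 105
y1 = 115
fill = 'navy'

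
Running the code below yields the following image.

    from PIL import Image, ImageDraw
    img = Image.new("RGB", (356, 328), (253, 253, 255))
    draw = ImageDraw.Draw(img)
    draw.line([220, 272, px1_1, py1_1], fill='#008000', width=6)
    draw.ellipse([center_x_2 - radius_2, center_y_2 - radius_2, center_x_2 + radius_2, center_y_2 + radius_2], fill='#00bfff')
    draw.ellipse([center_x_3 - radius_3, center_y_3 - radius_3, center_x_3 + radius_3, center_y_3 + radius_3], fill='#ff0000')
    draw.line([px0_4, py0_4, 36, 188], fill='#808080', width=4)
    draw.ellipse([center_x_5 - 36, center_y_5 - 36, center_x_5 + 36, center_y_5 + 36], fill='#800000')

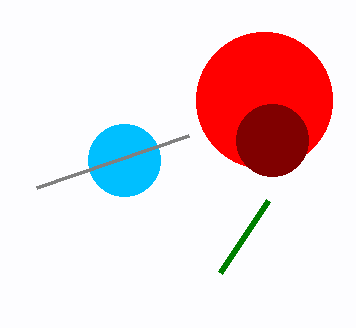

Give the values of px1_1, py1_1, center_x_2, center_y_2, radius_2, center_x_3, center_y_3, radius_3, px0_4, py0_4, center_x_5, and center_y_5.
px1_1 = 268
py1_1 = 200
center_x_2 = 124
center_y_2 = 160
radius_2 = 36
center_x_3 = 264
center_y_3 = 100
radius_3 = 68
px0_4 = 188
py0_4 = 136
center_x_5 = 272
center_y_5 = 140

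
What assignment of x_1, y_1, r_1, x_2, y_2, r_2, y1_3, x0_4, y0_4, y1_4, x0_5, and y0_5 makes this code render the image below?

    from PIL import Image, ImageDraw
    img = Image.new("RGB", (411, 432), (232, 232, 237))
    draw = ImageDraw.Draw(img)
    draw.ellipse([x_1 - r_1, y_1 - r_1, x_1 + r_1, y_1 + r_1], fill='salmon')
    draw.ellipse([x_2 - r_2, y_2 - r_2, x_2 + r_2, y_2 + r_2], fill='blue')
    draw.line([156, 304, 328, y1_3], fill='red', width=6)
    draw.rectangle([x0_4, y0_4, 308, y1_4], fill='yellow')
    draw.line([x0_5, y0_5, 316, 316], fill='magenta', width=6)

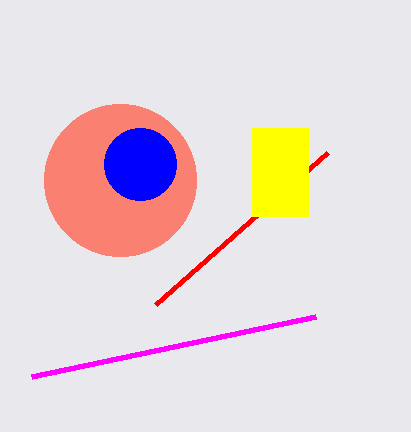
x_1 = 120; y_1 = 180; r_1 = 76; x_2 = 140; y_2 = 164; r_2 = 36; y1_3 = 152; x0_4 = 252; y0_4 = 128; y1_4 = 216; x0_5 = 32; y0_5 = 376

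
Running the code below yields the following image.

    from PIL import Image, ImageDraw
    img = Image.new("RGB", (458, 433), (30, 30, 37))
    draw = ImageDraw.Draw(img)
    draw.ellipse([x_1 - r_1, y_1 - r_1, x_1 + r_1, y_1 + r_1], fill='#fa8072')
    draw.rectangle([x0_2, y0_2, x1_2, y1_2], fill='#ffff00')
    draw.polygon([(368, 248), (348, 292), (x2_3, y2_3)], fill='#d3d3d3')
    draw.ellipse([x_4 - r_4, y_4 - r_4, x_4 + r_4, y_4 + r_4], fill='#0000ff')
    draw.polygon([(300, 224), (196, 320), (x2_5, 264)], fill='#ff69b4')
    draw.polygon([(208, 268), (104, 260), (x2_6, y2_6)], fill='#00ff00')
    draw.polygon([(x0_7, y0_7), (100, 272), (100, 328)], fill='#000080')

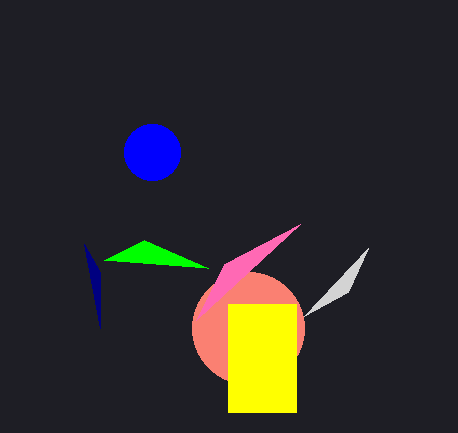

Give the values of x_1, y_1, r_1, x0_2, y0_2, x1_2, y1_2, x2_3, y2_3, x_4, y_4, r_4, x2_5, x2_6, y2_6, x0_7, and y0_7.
x_1 = 248; y_1 = 328; r_1 = 56; x0_2 = 228; y0_2 = 304; x1_2 = 296; y1_2 = 412; x2_3 = 304; y2_3 = 316; x_4 = 152; y_4 = 152; r_4 = 28; x2_5 = 224; x2_6 = 144; y2_6 = 240; x0_7 = 84; y0_7 = 244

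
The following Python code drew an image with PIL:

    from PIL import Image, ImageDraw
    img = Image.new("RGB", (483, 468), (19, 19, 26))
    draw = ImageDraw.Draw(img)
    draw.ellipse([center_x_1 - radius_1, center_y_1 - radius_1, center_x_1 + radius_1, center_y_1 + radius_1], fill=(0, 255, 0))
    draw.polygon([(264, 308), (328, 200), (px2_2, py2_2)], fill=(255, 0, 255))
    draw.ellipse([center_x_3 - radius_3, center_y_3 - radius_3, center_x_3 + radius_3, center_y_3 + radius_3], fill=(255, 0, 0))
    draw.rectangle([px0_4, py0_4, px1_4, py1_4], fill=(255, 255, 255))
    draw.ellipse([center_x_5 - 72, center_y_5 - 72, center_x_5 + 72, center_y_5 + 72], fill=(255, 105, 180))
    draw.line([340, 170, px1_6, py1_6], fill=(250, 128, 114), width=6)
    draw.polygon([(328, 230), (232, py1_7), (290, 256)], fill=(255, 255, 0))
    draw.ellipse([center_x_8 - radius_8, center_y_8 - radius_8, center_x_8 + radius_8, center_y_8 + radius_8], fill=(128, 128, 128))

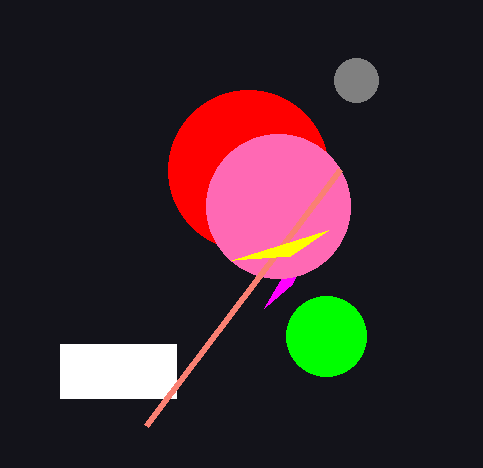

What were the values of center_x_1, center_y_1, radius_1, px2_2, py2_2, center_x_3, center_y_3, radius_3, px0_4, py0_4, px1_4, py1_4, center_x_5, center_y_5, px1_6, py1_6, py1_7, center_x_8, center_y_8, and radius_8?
center_x_1 = 326; center_y_1 = 336; radius_1 = 40; px2_2 = 292; py2_2 = 284; center_x_3 = 248; center_y_3 = 170; radius_3 = 80; px0_4 = 60; py0_4 = 344; px1_4 = 176; py1_4 = 398; center_x_5 = 278; center_y_5 = 206; px1_6 = 146; py1_6 = 426; py1_7 = 260; center_x_8 = 356; center_y_8 = 80; radius_8 = 22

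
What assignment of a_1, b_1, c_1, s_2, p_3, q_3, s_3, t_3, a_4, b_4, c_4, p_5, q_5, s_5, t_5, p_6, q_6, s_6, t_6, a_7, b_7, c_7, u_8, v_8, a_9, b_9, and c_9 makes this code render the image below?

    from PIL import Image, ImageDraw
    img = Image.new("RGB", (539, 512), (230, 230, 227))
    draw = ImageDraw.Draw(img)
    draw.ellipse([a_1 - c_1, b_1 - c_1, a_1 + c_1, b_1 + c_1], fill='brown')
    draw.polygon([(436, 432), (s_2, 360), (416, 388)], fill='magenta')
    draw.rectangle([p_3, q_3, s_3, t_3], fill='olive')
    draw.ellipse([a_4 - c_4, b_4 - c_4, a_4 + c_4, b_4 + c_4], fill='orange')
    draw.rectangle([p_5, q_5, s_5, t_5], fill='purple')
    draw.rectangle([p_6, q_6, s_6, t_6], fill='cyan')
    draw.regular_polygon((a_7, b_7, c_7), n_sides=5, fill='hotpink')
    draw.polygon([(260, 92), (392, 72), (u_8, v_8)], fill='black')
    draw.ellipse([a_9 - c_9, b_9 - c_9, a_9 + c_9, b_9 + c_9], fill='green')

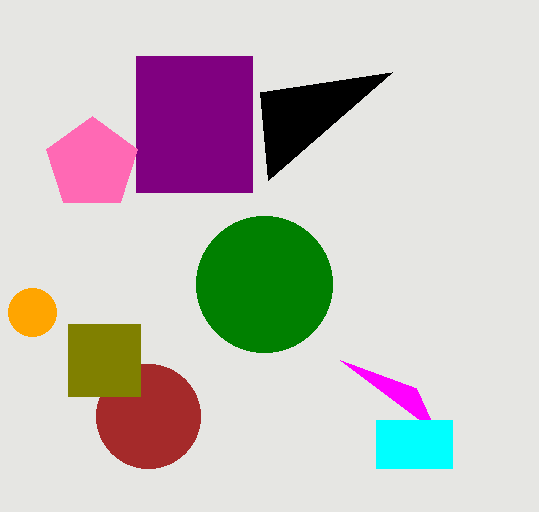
a_1 = 148, b_1 = 416, c_1 = 52, s_2 = 340, p_3 = 68, q_3 = 324, s_3 = 140, t_3 = 396, a_4 = 32, b_4 = 312, c_4 = 24, p_5 = 136, q_5 = 56, s_5 = 252, t_5 = 192, p_6 = 376, q_6 = 420, s_6 = 452, t_6 = 468, a_7 = 92, b_7 = 164, c_7 = 48, u_8 = 268, v_8 = 180, a_9 = 264, b_9 = 284, c_9 = 68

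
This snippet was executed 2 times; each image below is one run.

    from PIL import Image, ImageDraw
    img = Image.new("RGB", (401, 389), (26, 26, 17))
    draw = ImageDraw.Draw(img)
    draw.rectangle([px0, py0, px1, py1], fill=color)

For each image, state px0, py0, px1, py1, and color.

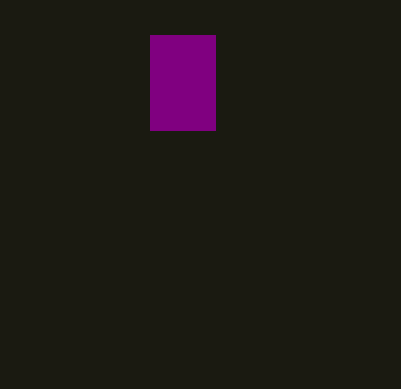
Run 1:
px0 = 150; py0 = 35; px1 = 215; py1 = 130; color = 'purple'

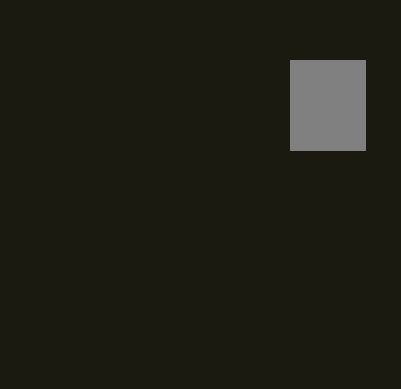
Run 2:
px0 = 290; py0 = 60; px1 = 365; py1 = 150; color = 'gray'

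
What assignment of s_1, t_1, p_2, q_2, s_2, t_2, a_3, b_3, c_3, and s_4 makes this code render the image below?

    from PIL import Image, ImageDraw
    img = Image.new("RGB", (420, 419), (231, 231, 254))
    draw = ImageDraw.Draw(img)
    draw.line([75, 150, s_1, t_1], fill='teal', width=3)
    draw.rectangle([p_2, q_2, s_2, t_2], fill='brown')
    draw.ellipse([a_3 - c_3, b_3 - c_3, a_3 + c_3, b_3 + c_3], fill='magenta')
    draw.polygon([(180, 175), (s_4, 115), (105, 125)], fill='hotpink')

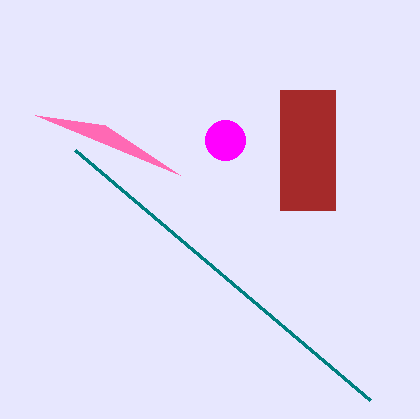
s_1 = 370, t_1 = 400, p_2 = 280, q_2 = 90, s_2 = 335, t_2 = 210, a_3 = 225, b_3 = 140, c_3 = 20, s_4 = 35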